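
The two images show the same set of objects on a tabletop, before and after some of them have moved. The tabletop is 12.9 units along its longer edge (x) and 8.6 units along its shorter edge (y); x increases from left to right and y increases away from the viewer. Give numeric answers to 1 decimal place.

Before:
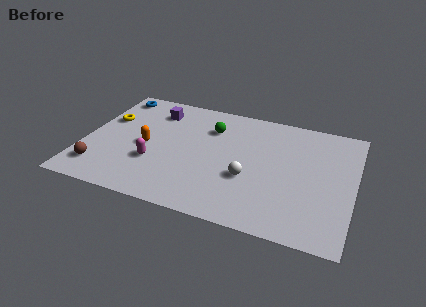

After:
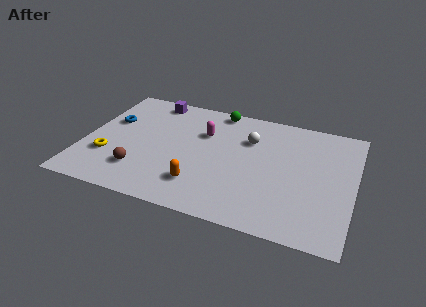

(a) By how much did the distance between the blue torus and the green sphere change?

+0.5

They were about 5.0 units apart before and 5.5 after — 0.5 units further apart.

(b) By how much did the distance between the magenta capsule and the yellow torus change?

+1.6

The distance was about 3.7 in the first image and 5.3 in the second, so they moved 1.6 units further apart.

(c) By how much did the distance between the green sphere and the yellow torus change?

+1.9

Before: roughly 5.1 units apart; after: 7.0. That's 1.9 units further apart.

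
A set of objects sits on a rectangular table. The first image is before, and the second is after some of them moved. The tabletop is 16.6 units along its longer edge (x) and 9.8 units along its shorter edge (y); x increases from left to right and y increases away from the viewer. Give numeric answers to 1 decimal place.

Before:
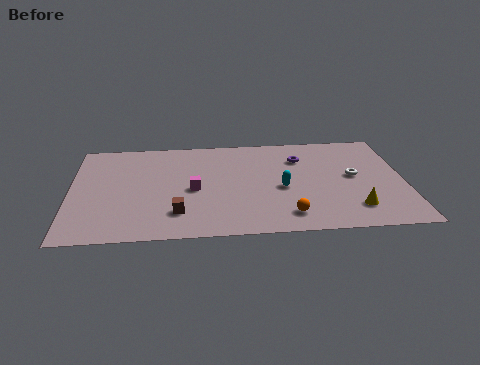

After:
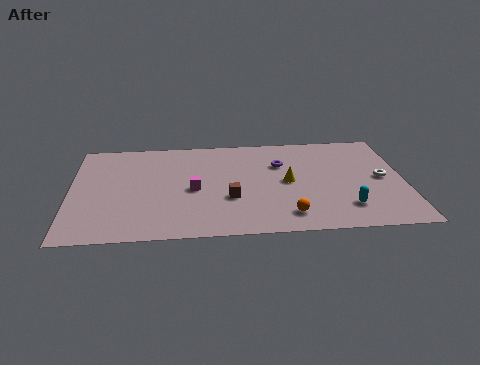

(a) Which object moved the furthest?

the yellow cone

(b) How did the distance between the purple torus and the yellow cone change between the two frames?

-3.9

They were about 5.7 units apart before and 1.8 after — 3.9 units closer together.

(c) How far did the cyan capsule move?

3.7

From (10.5, 4.3) to (13.6, 2.2), the cyan capsule covered √(3.1² + 2.1²) ≈ 3.7 units.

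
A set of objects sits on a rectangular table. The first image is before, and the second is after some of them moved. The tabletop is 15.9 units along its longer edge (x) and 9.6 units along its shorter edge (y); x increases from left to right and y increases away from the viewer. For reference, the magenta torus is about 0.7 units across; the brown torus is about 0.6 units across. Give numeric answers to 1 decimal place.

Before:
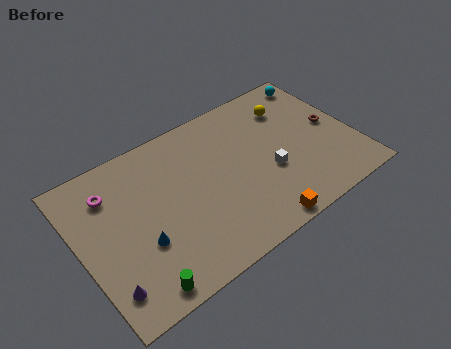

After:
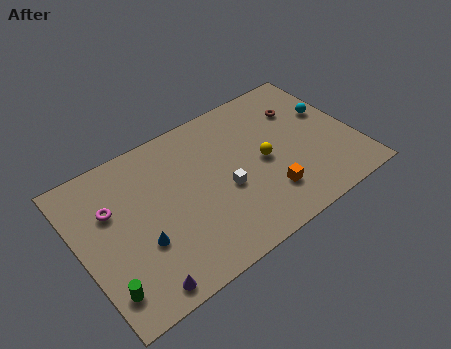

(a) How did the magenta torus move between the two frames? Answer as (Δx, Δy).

(-0.1, -1.0)

The magenta torus was at about (2.1, 7.3) and moved to about (2.0, 6.3).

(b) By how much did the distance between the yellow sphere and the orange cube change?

-5.1

They were about 7.3 units apart before and 2.2 after — 5.1 units closer together.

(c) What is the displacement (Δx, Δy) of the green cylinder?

(-1.7, 0.9)

The green cylinder was at about (2.6, 1.0) and moved to about (0.9, 1.9).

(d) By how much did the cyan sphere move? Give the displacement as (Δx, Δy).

(0.0, -2.5)

From the two frames, the cyan sphere sits at roughly (14.8, 8.4) before and (14.8, 5.9) after.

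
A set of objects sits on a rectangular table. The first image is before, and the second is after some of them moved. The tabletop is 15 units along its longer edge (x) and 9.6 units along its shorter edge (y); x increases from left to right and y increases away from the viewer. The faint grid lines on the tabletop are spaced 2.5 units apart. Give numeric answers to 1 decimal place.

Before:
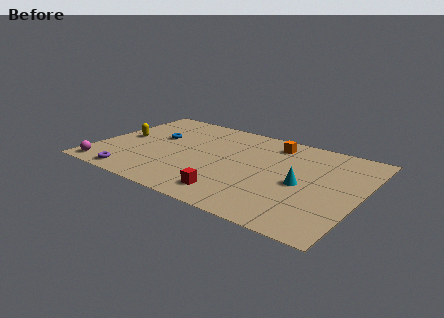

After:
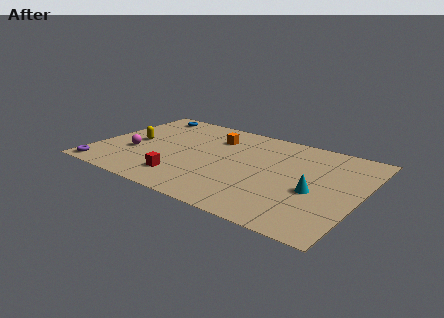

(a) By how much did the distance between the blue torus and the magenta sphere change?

-0.3

The distance was about 5.2 in the first image and 4.9 in the second, so they moved 0.3 units closer together.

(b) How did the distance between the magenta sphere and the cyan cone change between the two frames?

-0.9

The distance was about 11.3 in the first image and 10.4 in the second, so they moved 0.9 units closer together.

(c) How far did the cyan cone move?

0.9

The cyan cone was near (11.8, 4.4) before and (12.6, 4.0) after, so it travelled √(0.8² + 0.4²) ≈ 0.9 units.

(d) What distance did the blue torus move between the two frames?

2.9

The blue torus was near (3.1, 5.8) before and (1.9, 8.4) after, so it travelled √(1.2² + 2.6²) ≈ 2.9 units.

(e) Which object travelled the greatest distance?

the orange cube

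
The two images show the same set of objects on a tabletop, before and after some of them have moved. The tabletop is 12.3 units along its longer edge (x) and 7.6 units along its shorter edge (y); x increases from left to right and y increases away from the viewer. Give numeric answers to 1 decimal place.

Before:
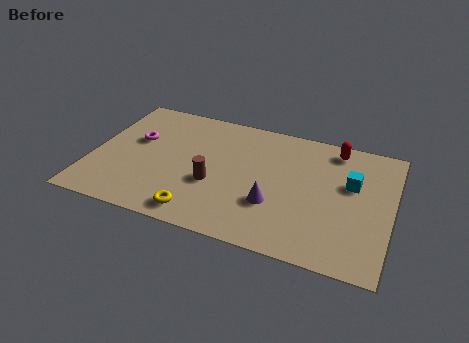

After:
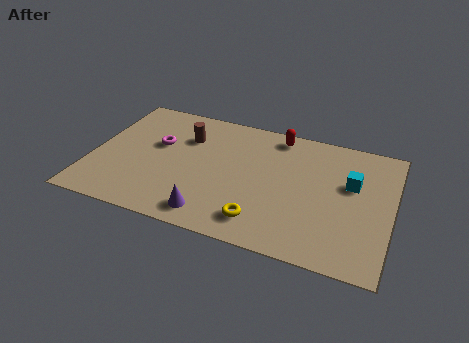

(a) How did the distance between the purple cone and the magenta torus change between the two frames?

-1.9

Before: roughly 6.3 units apart; after: 4.4. That's 1.9 units closer together.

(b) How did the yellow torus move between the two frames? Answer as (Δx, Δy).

(2.5, 0.4)

The yellow torus was at about (4.7, 1.0) and moved to about (7.2, 1.4).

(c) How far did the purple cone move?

2.8

From (7.6, 2.5) to (5.2, 1.1), the purple cone covered √(2.4² + 1.4²) ≈ 2.8 units.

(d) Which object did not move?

the cyan cube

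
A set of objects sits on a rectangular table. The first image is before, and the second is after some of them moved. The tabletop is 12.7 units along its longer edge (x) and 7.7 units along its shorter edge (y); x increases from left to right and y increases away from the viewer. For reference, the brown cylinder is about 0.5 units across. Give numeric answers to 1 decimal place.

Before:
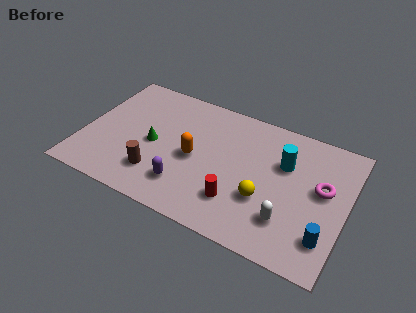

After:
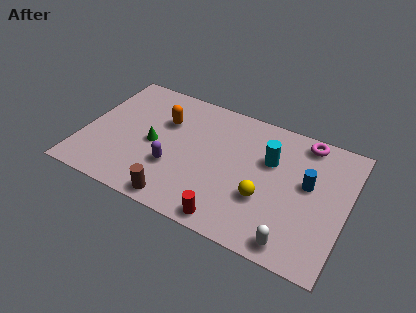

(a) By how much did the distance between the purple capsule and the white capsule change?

+1.3

The distance was about 4.9 in the first image and 6.2 in the second, so they moved 1.3 units further apart.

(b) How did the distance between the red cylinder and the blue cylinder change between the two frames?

+0.7

The distance was about 4.2 in the first image and 4.9 in the second, so they moved 0.7 units further apart.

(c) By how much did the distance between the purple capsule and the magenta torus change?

+0.4

Before: roughly 6.8 units apart; after: 7.2. That's 0.4 units further apart.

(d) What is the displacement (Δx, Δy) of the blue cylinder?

(-1.1, 2.6)

The blue cylinder was at about (11.9, 1.8) and moved to about (10.8, 4.4).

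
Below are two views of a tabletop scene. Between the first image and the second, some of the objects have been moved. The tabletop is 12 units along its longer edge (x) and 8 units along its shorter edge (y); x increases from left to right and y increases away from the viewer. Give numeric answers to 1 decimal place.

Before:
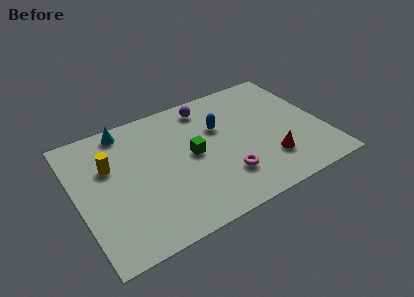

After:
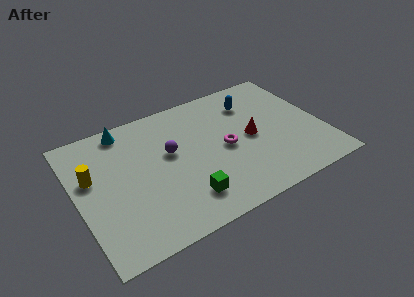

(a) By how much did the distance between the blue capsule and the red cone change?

-1.5

The distance was about 3.7 in the first image and 2.2 in the second, so they moved 1.5 units closer together.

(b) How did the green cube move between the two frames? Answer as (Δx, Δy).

(-0.7, -2.4)

The green cube was at about (5.6, 4.1) and moved to about (4.9, 1.7).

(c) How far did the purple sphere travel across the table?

3.0

The purple sphere was near (6.7, 6.8) before and (4.6, 4.7) after, so it travelled √(2.1² + 2.1²) ≈ 3.0 units.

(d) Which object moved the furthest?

the purple sphere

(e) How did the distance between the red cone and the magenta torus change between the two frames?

-0.9

They were about 2.2 units apart before and 1.3 after — 0.9 units closer together.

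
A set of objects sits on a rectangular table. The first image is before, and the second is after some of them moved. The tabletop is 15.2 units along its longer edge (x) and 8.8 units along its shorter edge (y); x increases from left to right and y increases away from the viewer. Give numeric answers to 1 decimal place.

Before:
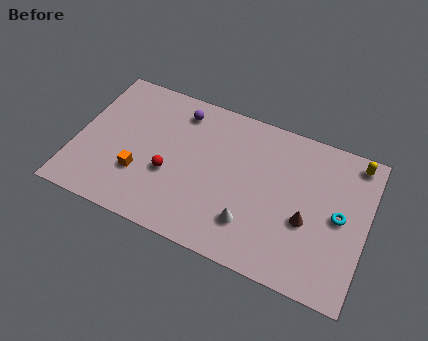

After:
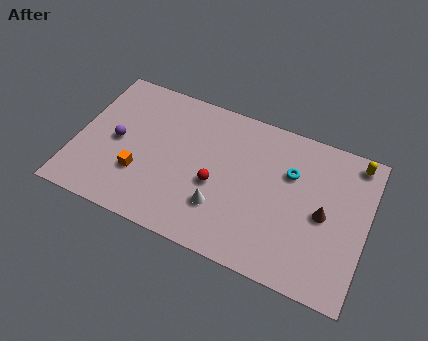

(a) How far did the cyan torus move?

3.1

The cyan torus was near (13.8, 4.4) before and (11.1, 5.9) after, so it travelled √(2.7² + 1.5²) ≈ 3.1 units.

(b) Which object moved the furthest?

the purple sphere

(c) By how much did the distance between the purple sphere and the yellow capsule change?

+3.5

The distance was about 9.2 in the first image and 12.7 in the second, so they moved 3.5 units further apart.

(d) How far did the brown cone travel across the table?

1.1

The brown cone moved from about (12.2, 3.5) to (13.0, 4.2), a distance of √(0.8² + 0.7²) ≈ 1.1.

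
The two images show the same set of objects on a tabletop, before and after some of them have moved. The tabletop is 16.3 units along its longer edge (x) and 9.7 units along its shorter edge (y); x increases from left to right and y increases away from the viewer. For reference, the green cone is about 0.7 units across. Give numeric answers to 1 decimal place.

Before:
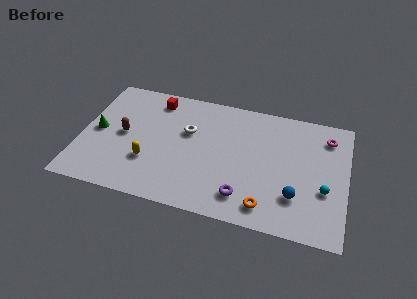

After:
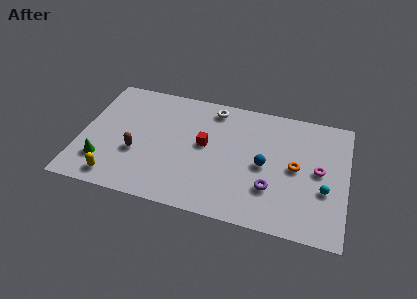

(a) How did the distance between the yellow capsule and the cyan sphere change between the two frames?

+2.1

The distance was about 10.7 in the first image and 12.8 in the second, so they moved 2.1 units further apart.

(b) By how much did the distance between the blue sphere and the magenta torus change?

-2.1

Before: roughly 5.4 units apart; after: 3.3. That's 2.1 units closer together.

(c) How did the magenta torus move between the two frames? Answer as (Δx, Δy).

(-0.4, -2.8)

The magenta torus was at about (15.0, 7.8) and moved to about (14.6, 5.0).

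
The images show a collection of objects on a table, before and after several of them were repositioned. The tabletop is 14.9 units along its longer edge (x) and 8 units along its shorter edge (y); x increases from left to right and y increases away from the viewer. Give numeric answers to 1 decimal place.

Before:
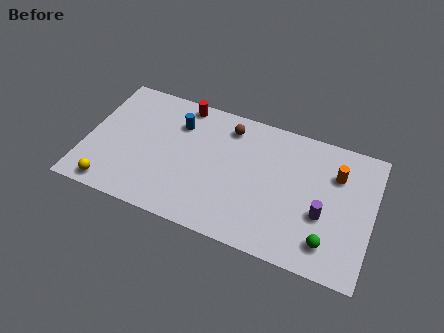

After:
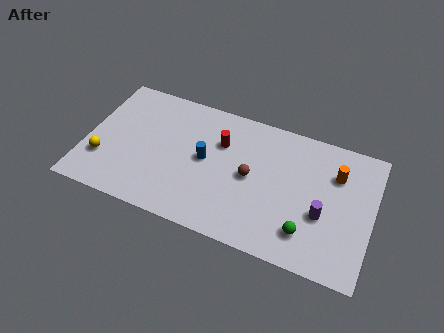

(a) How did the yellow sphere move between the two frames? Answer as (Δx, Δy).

(-0.6, 1.5)

The yellow sphere started near (1.6, 0.9) and ended near (1.0, 2.4).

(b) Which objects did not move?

the purple cylinder and the orange cylinder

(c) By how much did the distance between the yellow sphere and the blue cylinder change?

-0.3

Before: roughly 5.8 units apart; after: 5.5. That's 0.3 units closer together.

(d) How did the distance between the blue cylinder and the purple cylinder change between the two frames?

-2.0

The distance was about 8.3 in the first image and 6.3 in the second, so they moved 2.0 units closer together.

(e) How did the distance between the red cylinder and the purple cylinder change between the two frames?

-2.7

Before: roughly 8.7 units apart; after: 6.0. That's 2.7 units closer together.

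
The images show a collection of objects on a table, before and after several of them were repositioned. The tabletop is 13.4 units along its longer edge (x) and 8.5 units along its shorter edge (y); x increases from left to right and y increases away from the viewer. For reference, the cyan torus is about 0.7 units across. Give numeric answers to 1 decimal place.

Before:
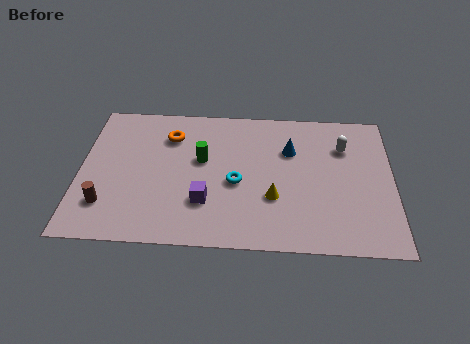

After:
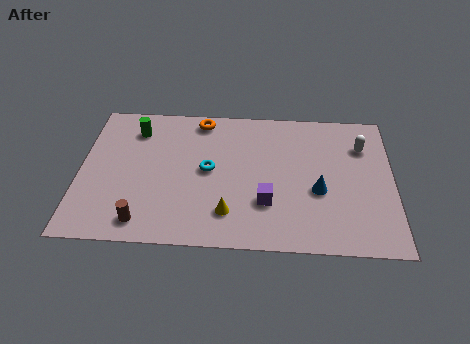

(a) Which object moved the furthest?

the green cylinder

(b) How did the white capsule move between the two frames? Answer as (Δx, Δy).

(0.8, 0.1)

The white capsule was at about (11.3, 6.1) and moved to about (12.1, 6.2).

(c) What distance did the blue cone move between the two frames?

2.7

The blue cone was near (9.0, 5.8) before and (10.2, 3.4) after, so it travelled √(1.2² + 2.4²) ≈ 2.7 units.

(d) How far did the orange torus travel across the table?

1.7

The orange torus moved from about (3.8, 6.4) to (5.1, 7.5), a distance of √(1.3² + 1.1²) ≈ 1.7.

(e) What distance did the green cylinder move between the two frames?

3.4

The green cylinder moved from about (5.2, 5.0) to (2.3, 6.7), a distance of √(2.9² + 1.7²) ≈ 3.4.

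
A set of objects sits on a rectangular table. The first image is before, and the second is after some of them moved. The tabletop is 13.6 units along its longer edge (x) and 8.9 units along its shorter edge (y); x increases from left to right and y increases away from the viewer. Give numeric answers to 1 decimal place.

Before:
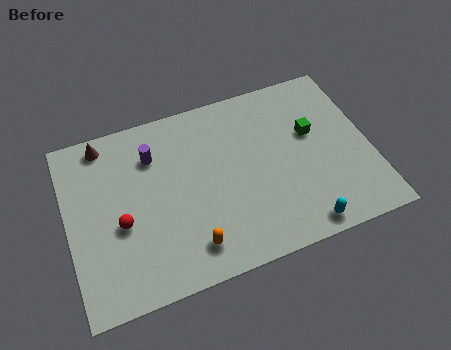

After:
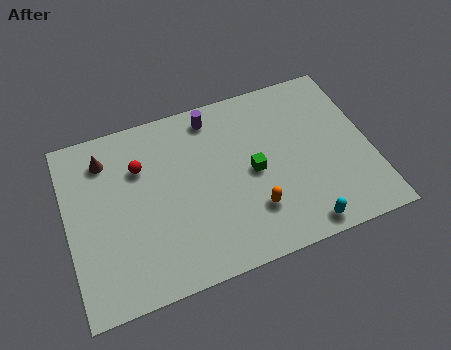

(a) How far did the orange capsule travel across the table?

3.0

The orange capsule was near (5.2, 1.6) before and (8.1, 2.4) after, so it travelled √(2.9² + 0.8²) ≈ 3.0 units.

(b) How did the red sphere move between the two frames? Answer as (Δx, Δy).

(1.1, 2.5)

From the two frames, the red sphere sits at roughly (2.3, 3.7) before and (3.4, 6.2) after.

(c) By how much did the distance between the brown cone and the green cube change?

-2.5

Before: roughly 9.5 units apart; after: 7.0. That's 2.5 units closer together.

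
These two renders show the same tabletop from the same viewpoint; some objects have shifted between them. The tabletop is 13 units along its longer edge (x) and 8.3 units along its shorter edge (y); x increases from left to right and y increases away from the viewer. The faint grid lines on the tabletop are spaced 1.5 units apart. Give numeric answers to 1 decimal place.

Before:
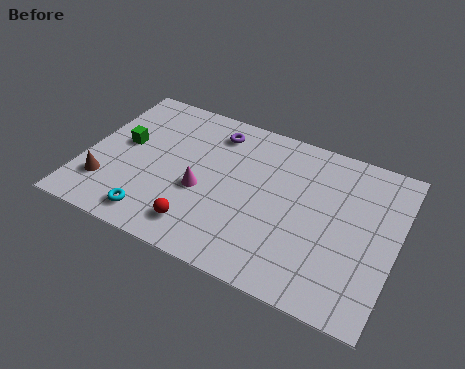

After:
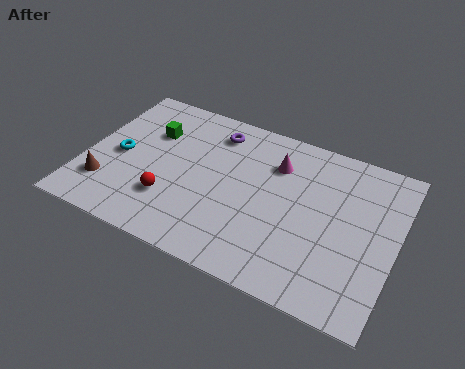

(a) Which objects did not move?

the purple torus and the brown cone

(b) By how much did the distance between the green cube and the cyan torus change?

-1.7

Before: roughly 3.8 units apart; after: 2.1. That's 1.7 units closer together.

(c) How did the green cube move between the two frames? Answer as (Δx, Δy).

(1.0, 1.1)

The green cube started near (1.5, 4.6) and ended near (2.5, 5.7).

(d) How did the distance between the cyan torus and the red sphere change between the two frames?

+0.9

The distance was about 1.9 in the first image and 2.8 in the second, so they moved 0.9 units further apart.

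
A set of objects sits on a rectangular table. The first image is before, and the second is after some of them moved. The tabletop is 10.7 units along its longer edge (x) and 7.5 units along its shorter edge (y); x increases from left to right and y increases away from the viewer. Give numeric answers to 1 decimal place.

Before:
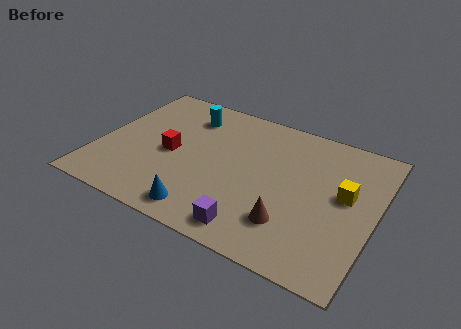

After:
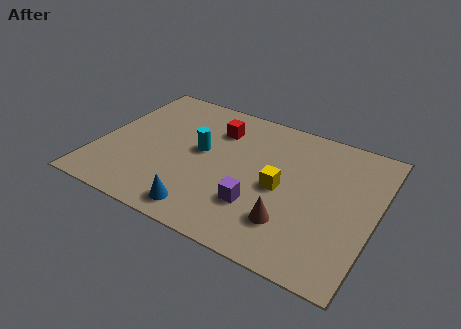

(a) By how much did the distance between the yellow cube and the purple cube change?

-3.0

They were about 4.5 units apart before and 1.5 after — 3.0 units closer together.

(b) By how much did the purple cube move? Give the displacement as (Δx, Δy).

(0.0, 1.2)

From the two frames, the purple cube sits at roughly (6.4, 1.0) before and (6.4, 2.2) after.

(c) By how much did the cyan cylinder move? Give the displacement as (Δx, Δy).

(0.8, -1.8)

The cyan cylinder started near (3.1, 5.9) and ended near (3.9, 4.1).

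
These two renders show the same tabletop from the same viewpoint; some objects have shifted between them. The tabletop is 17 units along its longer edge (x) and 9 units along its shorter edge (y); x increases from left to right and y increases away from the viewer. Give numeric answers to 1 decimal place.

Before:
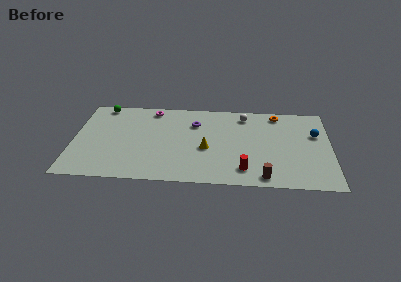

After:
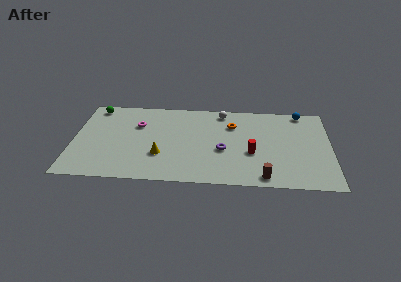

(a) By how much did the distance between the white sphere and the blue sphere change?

+0.3

Before: roughly 5.0 units apart; after: 5.3. That's 0.3 units further apart.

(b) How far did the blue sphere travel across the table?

2.6

The blue sphere moved from about (16.0, 5.8) to (15.1, 8.2), a distance of √(0.9² + 2.4²) ≈ 2.6.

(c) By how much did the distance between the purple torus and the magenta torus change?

+3.0

They were about 3.2 units apart before and 6.2 after — 3.0 units further apart.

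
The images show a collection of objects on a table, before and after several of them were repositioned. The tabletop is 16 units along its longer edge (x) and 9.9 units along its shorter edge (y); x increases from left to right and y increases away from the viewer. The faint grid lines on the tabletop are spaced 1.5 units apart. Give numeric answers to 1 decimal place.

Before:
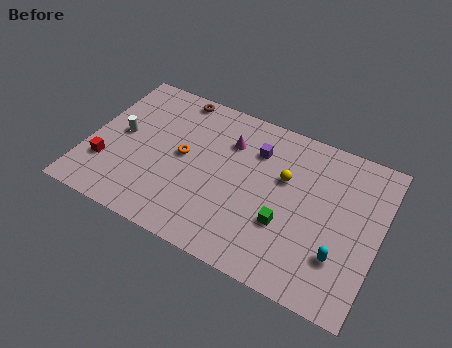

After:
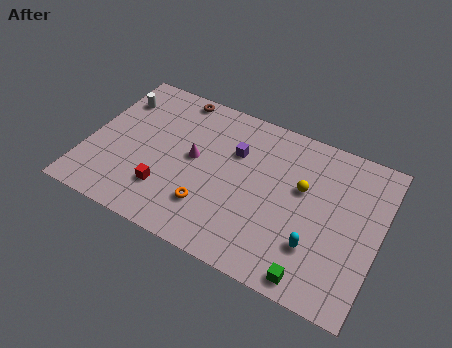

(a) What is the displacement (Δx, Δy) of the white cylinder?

(-0.6, 2.3)

The white cylinder was at about (1.7, 5.2) and moved to about (1.1, 7.5).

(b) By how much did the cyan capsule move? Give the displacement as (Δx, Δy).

(-1.3, 0.0)

The cyan capsule started near (14.1, 2.8) and ended near (12.8, 2.8).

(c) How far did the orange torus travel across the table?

3.2

The orange torus was near (5.2, 5.2) before and (7.0, 2.6) after, so it travelled √(1.8² + 2.6²) ≈ 3.2 units.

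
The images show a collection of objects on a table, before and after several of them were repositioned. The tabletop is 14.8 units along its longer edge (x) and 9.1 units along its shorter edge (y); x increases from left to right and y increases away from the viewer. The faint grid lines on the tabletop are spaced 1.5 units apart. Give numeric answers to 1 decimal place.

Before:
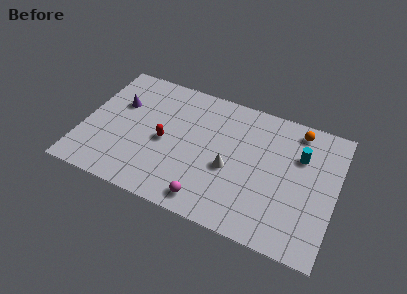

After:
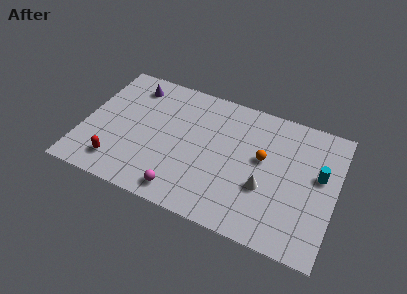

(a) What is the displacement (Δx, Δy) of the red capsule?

(-2.5, -2.5)

From the two frames, the red capsule sits at roughly (4.8, 4.2) before and (2.3, 1.7) after.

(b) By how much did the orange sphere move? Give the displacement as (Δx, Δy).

(-1.8, -2.7)

From the two frames, the orange sphere sits at roughly (12.3, 7.9) before and (10.5, 5.2) after.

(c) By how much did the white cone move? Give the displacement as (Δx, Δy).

(2.1, -0.5)

The white cone was at about (8.7, 3.8) and moved to about (10.8, 3.3).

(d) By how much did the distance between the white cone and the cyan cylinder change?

-1.0

They were about 4.6 units apart before and 3.6 after — 1.0 units closer together.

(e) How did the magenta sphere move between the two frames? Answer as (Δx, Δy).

(-1.5, 0.0)

From the two frames, the magenta sphere sits at roughly (7.7, 1.2) before and (6.2, 1.2) after.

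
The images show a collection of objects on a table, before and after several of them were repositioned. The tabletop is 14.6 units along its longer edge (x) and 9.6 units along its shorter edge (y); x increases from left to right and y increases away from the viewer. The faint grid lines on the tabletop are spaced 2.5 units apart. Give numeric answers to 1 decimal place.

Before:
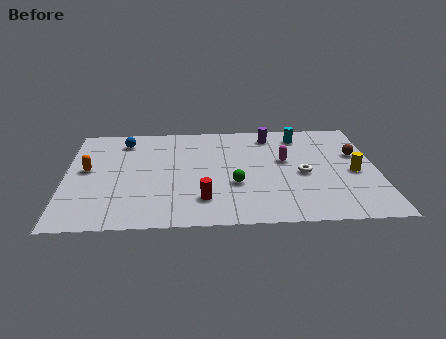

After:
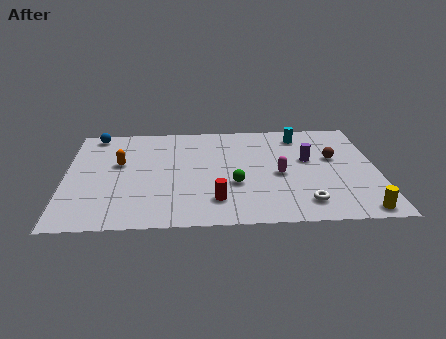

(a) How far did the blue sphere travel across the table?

1.6

The blue sphere was near (2.7, 7.9) before and (1.3, 8.6) after, so it travelled √(1.4² + 0.7²) ≈ 1.6 units.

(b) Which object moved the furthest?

the yellow cylinder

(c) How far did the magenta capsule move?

1.3

The magenta capsule moved from about (10.3, 5.6) to (10.0, 4.3), a distance of √(0.3² + 1.3²) ≈ 1.3.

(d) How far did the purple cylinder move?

3.0

The purple cylinder moved from about (9.7, 8.1) to (11.4, 5.6), a distance of √(1.7² + 2.5²) ≈ 3.0.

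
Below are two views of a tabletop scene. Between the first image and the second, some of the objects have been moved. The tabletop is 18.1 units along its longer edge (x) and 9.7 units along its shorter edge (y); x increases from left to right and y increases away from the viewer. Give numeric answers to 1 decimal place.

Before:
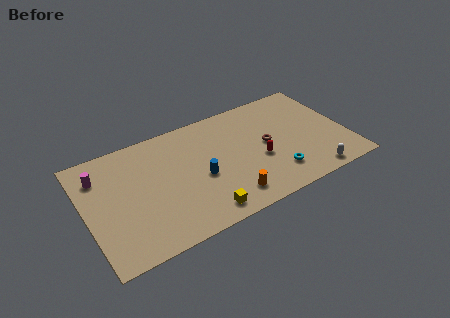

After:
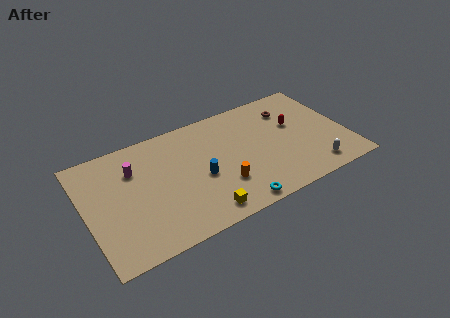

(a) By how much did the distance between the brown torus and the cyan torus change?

+5.3

Before: roughly 2.8 units apart; after: 8.1. That's 5.3 units further apart.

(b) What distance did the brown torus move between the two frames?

3.1

From (12.6, 5.0) to (14.6, 7.4), the brown torus covered √(2.0² + 2.4²) ≈ 3.1 units.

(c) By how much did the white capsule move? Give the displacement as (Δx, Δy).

(0.2, 0.5)

The white capsule was at about (15.2, 1.0) and moved to about (15.4, 1.5).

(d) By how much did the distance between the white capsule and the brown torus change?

+1.2

The distance was about 4.8 in the first image and 6.0 in the second, so they moved 1.2 units further apart.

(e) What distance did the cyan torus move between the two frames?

3.4

The cyan torus was near (12.8, 2.2) before and (9.7, 0.9) after, so it travelled √(3.1² + 1.3²) ≈ 3.4 units.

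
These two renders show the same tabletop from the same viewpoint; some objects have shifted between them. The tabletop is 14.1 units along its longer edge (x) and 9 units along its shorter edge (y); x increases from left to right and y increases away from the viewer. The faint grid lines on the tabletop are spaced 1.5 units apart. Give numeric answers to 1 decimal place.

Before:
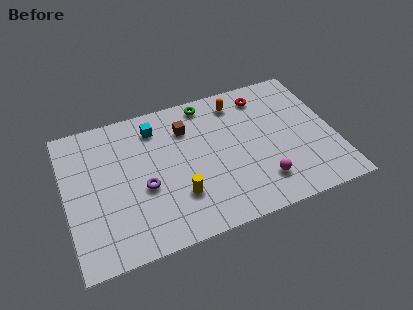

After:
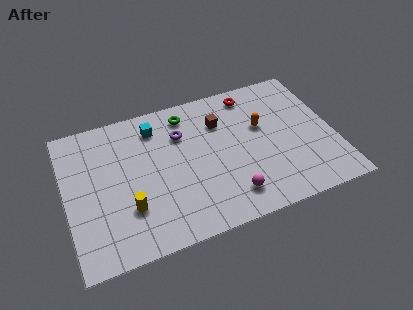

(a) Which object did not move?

the cyan cube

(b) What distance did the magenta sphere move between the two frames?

1.7

The magenta sphere moved from about (10.0, 2.0) to (8.3, 1.7), a distance of √(1.7² + 0.3²) ≈ 1.7.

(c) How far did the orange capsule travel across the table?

2.3

The orange capsule moved from about (9.3, 7.5) to (10.4, 5.5), a distance of √(1.1² + 2.0²) ≈ 2.3.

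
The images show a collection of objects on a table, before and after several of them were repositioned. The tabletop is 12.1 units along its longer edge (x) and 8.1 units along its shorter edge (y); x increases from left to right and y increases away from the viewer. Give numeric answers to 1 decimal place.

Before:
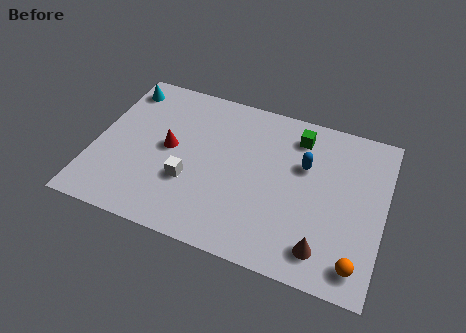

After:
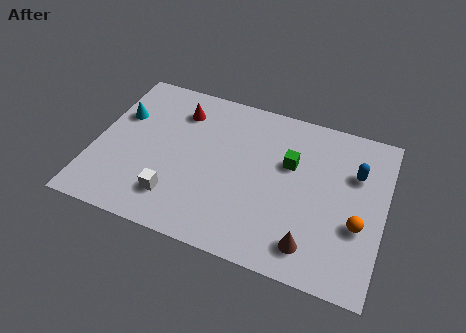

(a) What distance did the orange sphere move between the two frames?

1.8

From (11.2, 1.2) to (11.1, 3.0), the orange sphere covered √(0.1² + 1.8²) ≈ 1.8 units.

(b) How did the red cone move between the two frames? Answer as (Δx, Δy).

(0.2, 2.1)

The red cone was at about (3.1, 4.2) and moved to about (3.3, 6.3).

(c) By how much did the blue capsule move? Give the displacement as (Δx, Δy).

(2.1, 0.3)

The blue capsule was at about (8.7, 5.2) and moved to about (10.8, 5.5).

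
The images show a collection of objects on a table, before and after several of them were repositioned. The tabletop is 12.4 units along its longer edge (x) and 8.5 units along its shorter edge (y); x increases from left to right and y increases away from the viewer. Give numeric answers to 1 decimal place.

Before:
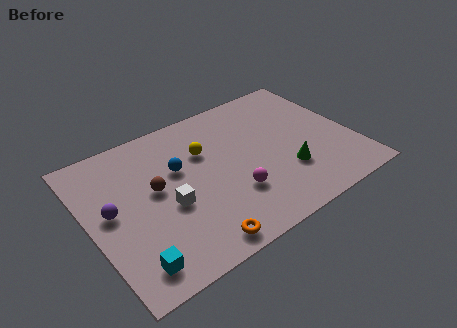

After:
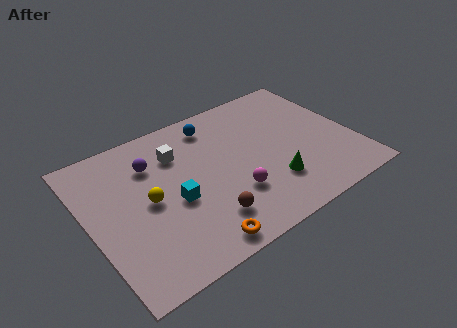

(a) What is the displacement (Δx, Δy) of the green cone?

(-0.8, -0.3)

The green cone was at about (9.0, 2.6) and moved to about (8.2, 2.3).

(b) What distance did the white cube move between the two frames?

2.8

From (3.5, 3.5) to (4.4, 6.2), the white cube covered √(0.9² + 2.7²) ≈ 2.8 units.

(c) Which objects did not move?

the magenta sphere and the orange torus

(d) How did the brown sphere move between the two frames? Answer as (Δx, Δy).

(1.9, -2.8)

The brown sphere started near (3.1, 4.7) and ended near (5.0, 1.9).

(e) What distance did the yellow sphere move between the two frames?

3.3

From (5.6, 5.7) to (2.7, 4.2), the yellow sphere covered √(2.9² + 1.5²) ≈ 3.3 units.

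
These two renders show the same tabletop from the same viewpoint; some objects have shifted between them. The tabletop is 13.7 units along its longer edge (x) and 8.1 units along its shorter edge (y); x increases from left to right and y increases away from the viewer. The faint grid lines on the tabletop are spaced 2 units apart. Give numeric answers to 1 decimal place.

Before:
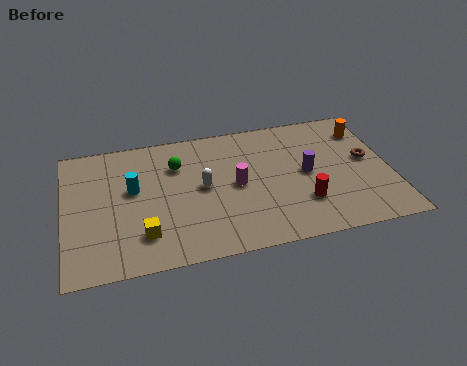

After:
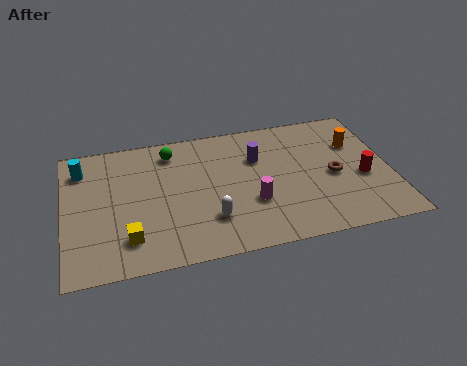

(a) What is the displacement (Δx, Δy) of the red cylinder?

(2.6, 1.0)

From the two frames, the red cylinder sits at roughly (9.9, 2.3) before and (12.5, 3.3) after.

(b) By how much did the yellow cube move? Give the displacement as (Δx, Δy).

(-0.6, -0.1)

The yellow cube was at about (3.2, 1.9) and moved to about (2.6, 1.8).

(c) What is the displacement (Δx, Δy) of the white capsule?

(0.2, -2.0)

The white capsule started near (5.8, 4.2) and ended near (6.0, 2.2).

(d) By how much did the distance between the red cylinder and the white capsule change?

+2.1

The distance was about 4.5 in the first image and 6.6 in the second, so they moved 2.1 units further apart.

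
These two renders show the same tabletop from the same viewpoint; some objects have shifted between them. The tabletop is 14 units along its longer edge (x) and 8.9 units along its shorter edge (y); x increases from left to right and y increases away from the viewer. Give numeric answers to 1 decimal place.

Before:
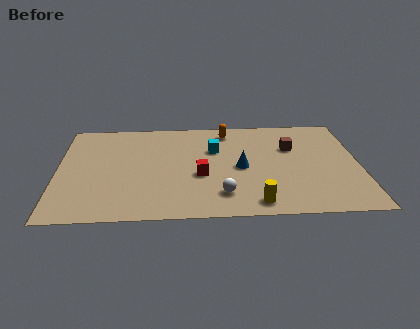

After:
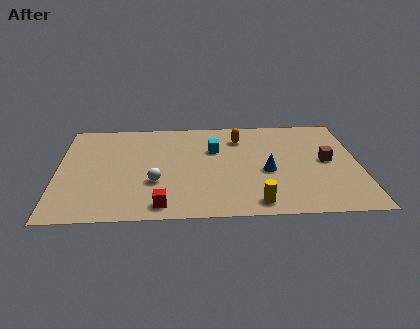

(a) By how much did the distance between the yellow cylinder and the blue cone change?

-0.4

The distance was about 3.2 in the first image and 2.8 in the second, so they moved 0.4 units closer together.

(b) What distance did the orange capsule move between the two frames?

0.9

From (7.9, 7.6) to (8.5, 6.9), the orange capsule covered √(0.6² + 0.7²) ≈ 0.9 units.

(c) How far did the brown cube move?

2.1

The brown cube was near (10.9, 5.9) before and (12.5, 4.6) after, so it travelled √(1.6² + 1.3²) ≈ 2.1 units.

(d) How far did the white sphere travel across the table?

3.3

The white sphere was near (7.6, 1.9) before and (4.5, 3.1) after, so it travelled √(3.1² + 1.2²) ≈ 3.3 units.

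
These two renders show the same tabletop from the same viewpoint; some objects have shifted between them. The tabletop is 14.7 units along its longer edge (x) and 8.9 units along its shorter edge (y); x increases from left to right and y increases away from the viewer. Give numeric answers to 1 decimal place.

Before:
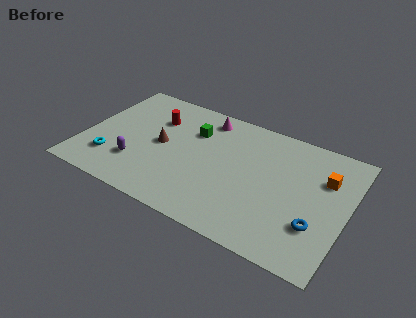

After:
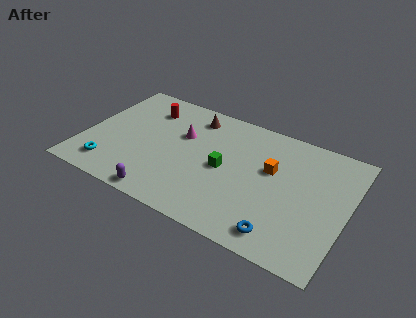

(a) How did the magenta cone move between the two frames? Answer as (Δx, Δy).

(-1.1, -1.9)

From the two frames, the magenta cone sits at roughly (6.4, 7.6) before and (5.3, 5.7) after.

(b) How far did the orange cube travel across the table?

3.0

The orange cube was near (13.3, 6.1) before and (10.4, 5.4) after, so it travelled √(2.9² + 0.7²) ≈ 3.0 units.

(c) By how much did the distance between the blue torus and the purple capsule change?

-3.5

They were about 10.0 units apart before and 6.5 after — 3.5 units closer together.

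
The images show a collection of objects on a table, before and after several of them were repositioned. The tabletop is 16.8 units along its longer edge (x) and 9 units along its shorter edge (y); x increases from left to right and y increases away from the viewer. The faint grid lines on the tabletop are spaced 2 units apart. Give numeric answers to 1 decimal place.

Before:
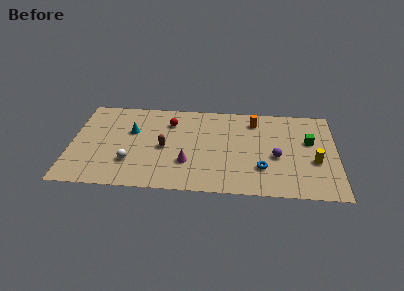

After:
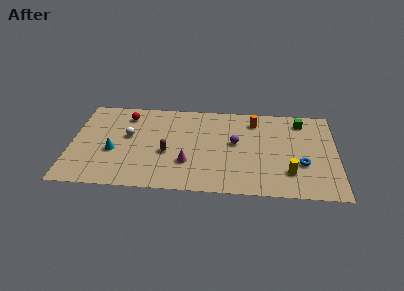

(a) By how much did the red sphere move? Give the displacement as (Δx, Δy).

(-2.8, 0.5)

The red sphere started near (6.2, 6.8) and ended near (3.4, 7.3).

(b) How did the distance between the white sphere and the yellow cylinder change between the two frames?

-1.0

Before: roughly 11.6 units apart; after: 10.6. That's 1.0 units closer together.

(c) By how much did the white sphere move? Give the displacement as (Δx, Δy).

(-0.2, 2.6)

The white sphere started near (3.8, 2.6) and ended near (3.6, 5.2).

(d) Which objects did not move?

the orange cylinder and the magenta cone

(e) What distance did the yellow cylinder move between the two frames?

2.0

The yellow cylinder was near (15.4, 3.5) before and (13.8, 2.3) after, so it travelled √(1.6² + 1.2²) ≈ 2.0 units.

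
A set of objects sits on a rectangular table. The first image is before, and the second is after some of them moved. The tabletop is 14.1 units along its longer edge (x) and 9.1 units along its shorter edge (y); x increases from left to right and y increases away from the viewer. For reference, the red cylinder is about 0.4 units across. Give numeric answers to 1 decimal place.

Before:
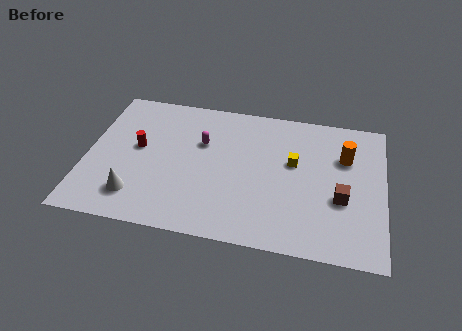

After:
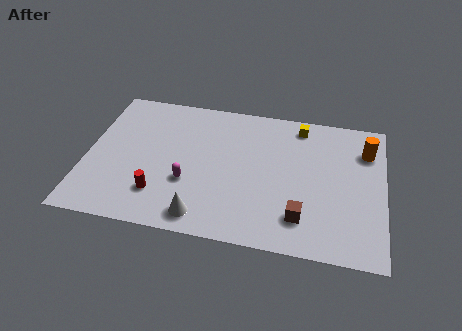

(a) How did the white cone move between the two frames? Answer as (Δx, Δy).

(3.2, -0.7)

From the two frames, the white cone sits at roughly (2.5, 1.9) before and (5.7, 1.2) after.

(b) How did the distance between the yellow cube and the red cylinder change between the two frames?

+1.2

Before: roughly 7.4 units apart; after: 8.6. That's 1.2 units further apart.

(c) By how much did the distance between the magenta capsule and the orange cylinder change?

+2.2

Before: roughly 6.8 units apart; after: 9.0. That's 2.2 units further apart.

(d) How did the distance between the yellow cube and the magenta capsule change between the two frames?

+2.5

They were about 4.4 units apart before and 6.9 after — 2.5 units further apart.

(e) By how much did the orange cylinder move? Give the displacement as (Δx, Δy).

(1.0, 0.6)

The orange cylinder was at about (12.2, 6.2) and moved to about (13.2, 6.8).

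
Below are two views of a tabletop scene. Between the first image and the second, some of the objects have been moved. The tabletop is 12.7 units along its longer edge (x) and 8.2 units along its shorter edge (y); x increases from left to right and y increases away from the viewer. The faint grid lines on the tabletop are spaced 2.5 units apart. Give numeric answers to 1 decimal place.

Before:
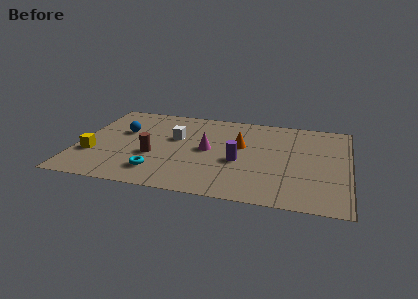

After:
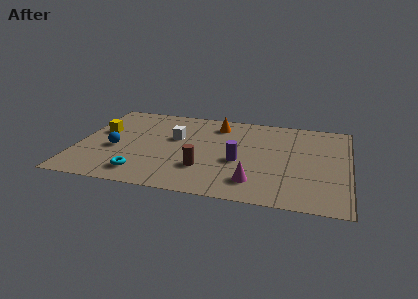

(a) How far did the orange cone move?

2.2

The orange cone moved from about (7.6, 4.9) to (6.4, 6.7), a distance of √(1.2² + 1.8²) ≈ 2.2.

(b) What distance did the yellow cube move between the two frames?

2.2

The yellow cube moved from about (0.8, 2.7) to (1.0, 4.9), a distance of √(0.2² + 2.2²) ≈ 2.2.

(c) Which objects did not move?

the purple cylinder and the white cube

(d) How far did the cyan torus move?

0.8

From (3.9, 1.7) to (3.2, 1.4), the cyan torus covered √(0.7² + 0.3²) ≈ 0.8 units.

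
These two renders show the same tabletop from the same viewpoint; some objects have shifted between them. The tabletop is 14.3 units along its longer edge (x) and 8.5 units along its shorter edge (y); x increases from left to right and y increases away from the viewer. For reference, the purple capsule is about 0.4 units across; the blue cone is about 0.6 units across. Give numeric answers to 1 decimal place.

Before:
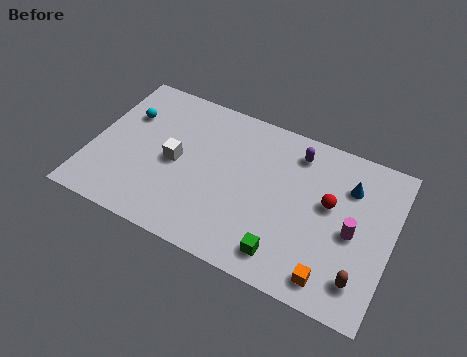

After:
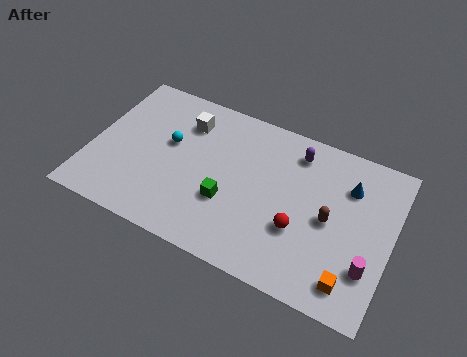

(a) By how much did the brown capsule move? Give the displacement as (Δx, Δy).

(-1.7, 2.4)

The brown capsule started near (13.1, 1.7) and ended near (11.4, 4.1).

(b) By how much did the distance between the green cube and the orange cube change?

+4.0

Before: roughly 2.2 units apart; after: 6.2. That's 4.0 units further apart.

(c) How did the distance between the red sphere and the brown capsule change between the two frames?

-2.0

The distance was about 3.7 in the first image and 1.7 in the second, so they moved 2.0 units closer together.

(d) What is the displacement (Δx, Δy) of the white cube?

(0.2, 2.4)

The white cube was at about (4.0, 4.1) and moved to about (4.2, 6.5).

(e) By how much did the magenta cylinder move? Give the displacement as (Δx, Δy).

(0.9, -1.5)

From the two frames, the magenta cylinder sits at roughly (12.5, 3.9) before and (13.4, 2.4) after.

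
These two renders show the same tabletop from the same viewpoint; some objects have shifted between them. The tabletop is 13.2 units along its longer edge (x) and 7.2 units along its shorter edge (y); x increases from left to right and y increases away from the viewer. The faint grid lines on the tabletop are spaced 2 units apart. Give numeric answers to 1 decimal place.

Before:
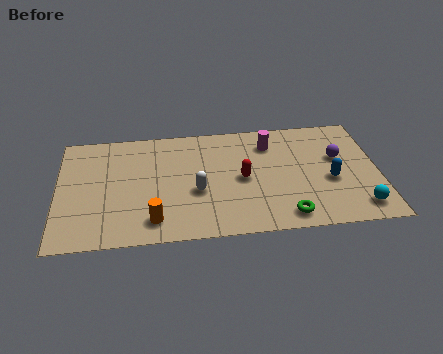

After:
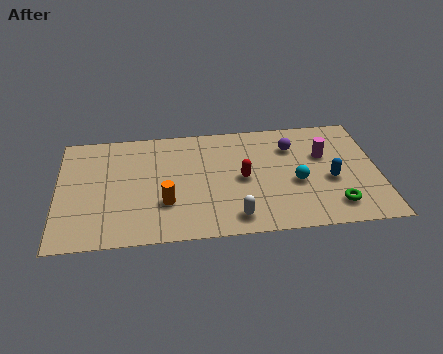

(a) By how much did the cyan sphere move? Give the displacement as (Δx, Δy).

(-2.5, 1.8)

The cyan sphere started near (12.3, 1.2) and ended near (9.8, 3.0).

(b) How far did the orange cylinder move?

1.1

The orange cylinder moved from about (3.9, 1.3) to (4.4, 2.3), a distance of √(0.5² + 1.0²) ≈ 1.1.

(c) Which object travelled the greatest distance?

the cyan sphere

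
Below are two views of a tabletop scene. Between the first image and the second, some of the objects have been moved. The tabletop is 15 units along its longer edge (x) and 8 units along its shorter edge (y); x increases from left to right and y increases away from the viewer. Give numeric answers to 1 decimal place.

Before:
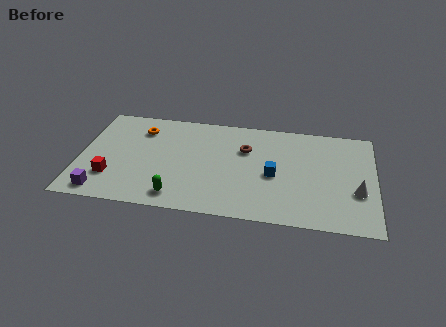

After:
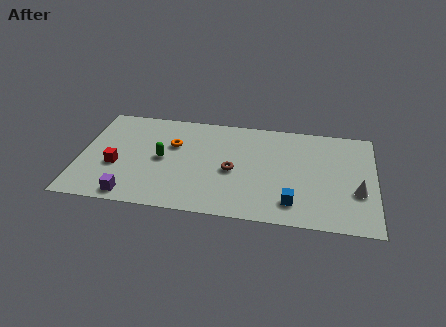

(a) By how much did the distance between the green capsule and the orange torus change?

-4.1

The distance was about 5.4 in the first image and 1.3 in the second, so they moved 4.1 units closer together.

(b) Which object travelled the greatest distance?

the green capsule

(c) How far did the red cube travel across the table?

0.9

The red cube was near (1.7, 2.2) before and (1.9, 3.1) after, so it travelled √(0.2² + 0.9²) ≈ 0.9 units.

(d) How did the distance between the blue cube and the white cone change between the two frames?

-0.8

The distance was about 4.3 in the first image and 3.5 in the second, so they moved 0.8 units closer together.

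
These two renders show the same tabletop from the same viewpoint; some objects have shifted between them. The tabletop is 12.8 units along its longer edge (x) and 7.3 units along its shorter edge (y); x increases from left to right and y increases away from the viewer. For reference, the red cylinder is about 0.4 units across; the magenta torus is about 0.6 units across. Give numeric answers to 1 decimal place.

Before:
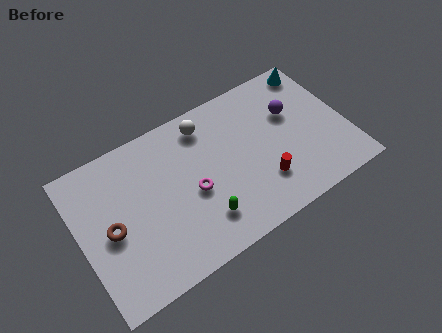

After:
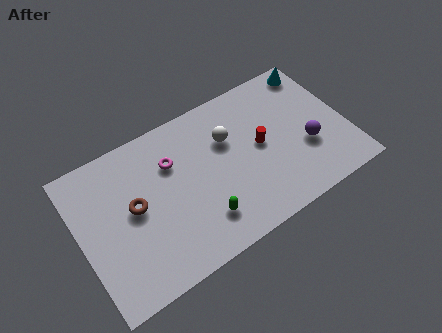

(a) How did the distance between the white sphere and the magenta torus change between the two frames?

-0.4

The distance was about 3.1 in the first image and 2.7 in the second, so they moved 0.4 units closer together.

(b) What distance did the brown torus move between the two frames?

1.3

The brown torus was near (1.4, 3.4) before and (2.6, 3.9) after, so it travelled √(1.2² + 0.5²) ≈ 1.3 units.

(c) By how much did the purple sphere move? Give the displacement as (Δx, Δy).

(0.4, -2.0)

From the two frames, the purple sphere sits at roughly (10.4, 4.7) before and (10.8, 2.7) after.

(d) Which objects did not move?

the green capsule and the cyan cone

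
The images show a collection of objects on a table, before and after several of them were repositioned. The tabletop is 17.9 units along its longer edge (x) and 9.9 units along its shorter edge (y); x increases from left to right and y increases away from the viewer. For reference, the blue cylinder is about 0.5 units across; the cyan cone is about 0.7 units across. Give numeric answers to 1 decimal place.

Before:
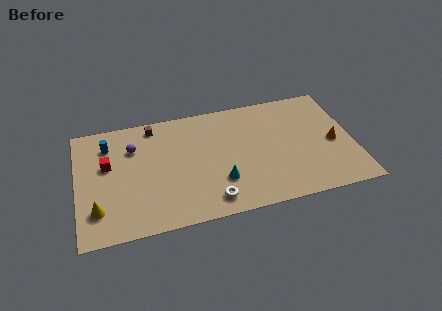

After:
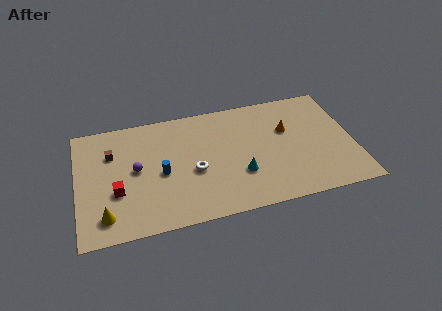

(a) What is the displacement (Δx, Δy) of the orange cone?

(-2.9, 1.8)

The orange cone was at about (16.6, 4.5) and moved to about (13.7, 6.3).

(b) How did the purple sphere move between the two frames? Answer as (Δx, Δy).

(0.1, -1.9)

From the two frames, the purple sphere sits at roughly (3.7, 7.1) before and (3.8, 5.2) after.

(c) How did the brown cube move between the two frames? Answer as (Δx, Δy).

(-2.8, -1.8)

The brown cube started near (5.1, 8.7) and ended near (2.3, 6.9).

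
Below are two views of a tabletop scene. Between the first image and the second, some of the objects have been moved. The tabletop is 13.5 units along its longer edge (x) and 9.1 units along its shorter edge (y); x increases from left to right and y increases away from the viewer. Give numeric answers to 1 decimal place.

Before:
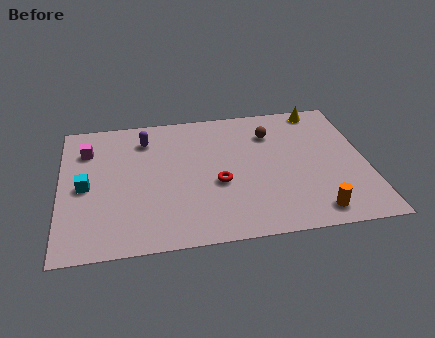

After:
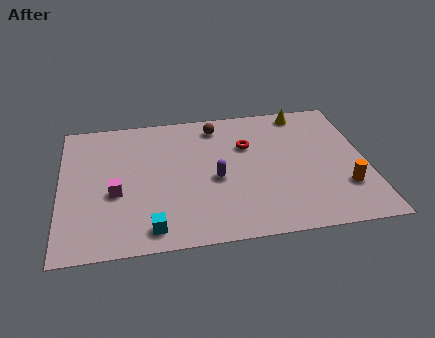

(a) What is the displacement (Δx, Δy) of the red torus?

(1.4, 2.4)

The red torus was at about (6.9, 3.7) and moved to about (8.3, 6.1).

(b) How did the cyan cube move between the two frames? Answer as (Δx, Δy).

(2.8, -3.1)

From the two frames, the cyan cube sits at roughly (1.1, 4.3) before and (3.9, 1.2) after.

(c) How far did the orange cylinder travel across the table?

2.0

From (11.0, 1.2) to (12.4, 2.6), the orange cylinder covered √(1.4² + 1.4²) ≈ 2.0 units.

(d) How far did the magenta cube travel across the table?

3.3

The magenta cube moved from about (1.2, 6.8) to (2.4, 3.7), a distance of √(1.2² + 3.1²) ≈ 3.3.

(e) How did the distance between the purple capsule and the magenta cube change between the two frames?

+1.8

The distance was about 2.6 in the first image and 4.4 in the second, so they moved 1.8 units further apart.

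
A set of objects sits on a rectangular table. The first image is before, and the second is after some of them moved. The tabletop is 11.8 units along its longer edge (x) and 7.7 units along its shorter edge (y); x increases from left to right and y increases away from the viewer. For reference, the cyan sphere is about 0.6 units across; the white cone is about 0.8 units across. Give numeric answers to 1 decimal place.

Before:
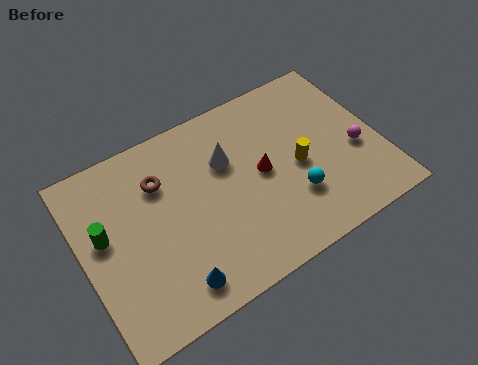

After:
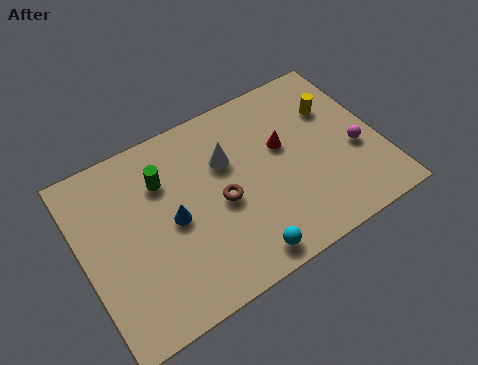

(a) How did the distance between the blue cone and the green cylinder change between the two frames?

-2.1

They were about 3.9 units apart before and 1.8 after — 2.1 units closer together.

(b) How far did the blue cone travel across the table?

2.5

The blue cone was near (3.1, 1.2) before and (3.5, 3.7) after, so it travelled √(0.4² + 2.5²) ≈ 2.5 units.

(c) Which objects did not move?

the white cone and the magenta sphere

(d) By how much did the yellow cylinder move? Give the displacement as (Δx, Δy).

(1.8, 1.8)

From the two frames, the yellow cylinder sits at roughly (8.5, 3.5) before and (10.3, 5.3) after.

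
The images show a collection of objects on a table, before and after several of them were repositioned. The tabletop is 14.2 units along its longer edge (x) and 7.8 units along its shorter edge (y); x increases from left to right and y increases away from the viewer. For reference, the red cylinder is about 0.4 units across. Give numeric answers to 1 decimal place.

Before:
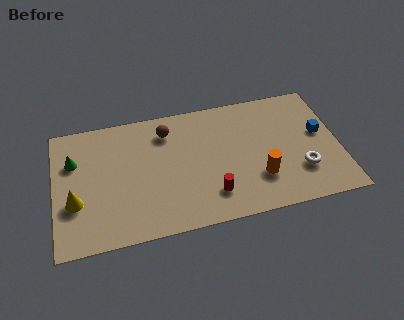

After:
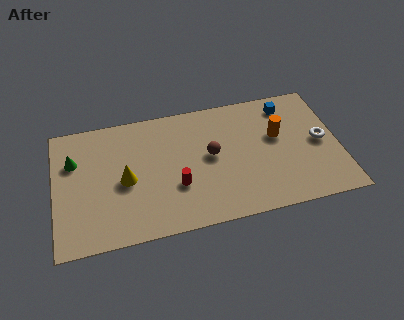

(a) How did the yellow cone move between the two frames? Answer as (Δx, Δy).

(2.5, 0.8)

The yellow cone started near (1.0, 2.8) and ended near (3.5, 3.6).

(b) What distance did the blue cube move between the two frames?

2.6

The blue cube moved from about (13.3, 4.4) to (11.8, 6.5), a distance of √(1.5² + 2.1²) ≈ 2.6.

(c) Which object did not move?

the green cone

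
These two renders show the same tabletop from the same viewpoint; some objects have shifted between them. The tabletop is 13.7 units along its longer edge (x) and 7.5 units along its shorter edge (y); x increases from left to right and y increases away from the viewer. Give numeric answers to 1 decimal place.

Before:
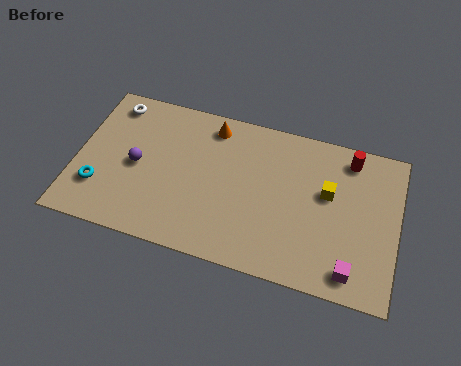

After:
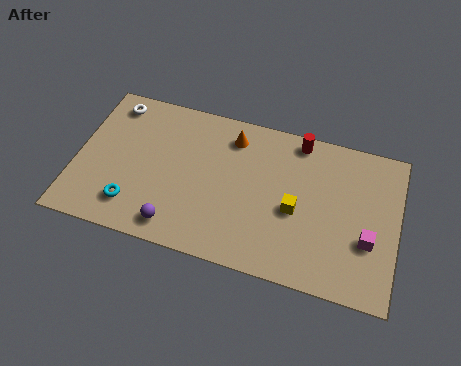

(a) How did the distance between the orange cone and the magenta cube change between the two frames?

-1.3

They were about 8.2 units apart before and 6.9 after — 1.3 units closer together.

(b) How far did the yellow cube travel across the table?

1.8

The yellow cube was near (10.7, 4.5) before and (9.4, 3.3) after, so it travelled √(1.3² + 1.2²) ≈ 1.8 units.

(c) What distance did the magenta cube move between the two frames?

1.7

The magenta cube was near (11.9, 1.1) before and (12.5, 2.7) after, so it travelled √(0.6² + 1.6²) ≈ 1.7 units.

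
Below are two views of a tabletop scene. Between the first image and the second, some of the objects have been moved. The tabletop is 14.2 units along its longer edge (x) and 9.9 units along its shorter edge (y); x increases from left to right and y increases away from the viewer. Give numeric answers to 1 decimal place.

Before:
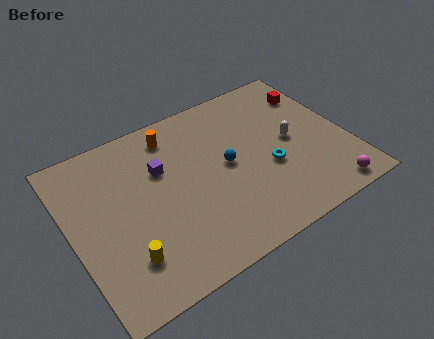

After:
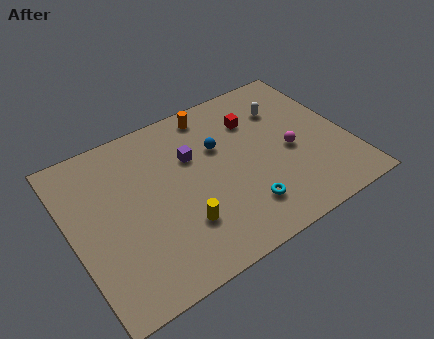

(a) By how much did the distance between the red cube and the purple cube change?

-4.9

The distance was about 8.4 in the first image and 3.5 in the second, so they moved 4.9 units closer together.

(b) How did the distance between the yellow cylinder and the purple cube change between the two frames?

-0.9

Before: roughly 4.8 units apart; after: 3.9. That's 0.9 units closer together.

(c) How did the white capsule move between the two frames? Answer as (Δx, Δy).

(0.0, 2.2)

The white capsule was at about (11.4, 5.0) and moved to about (11.4, 7.2).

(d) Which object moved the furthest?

the magenta sphere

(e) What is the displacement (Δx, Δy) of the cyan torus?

(-1.7, -1.7)

The cyan torus was at about (10.0, 3.9) and moved to about (8.3, 2.2).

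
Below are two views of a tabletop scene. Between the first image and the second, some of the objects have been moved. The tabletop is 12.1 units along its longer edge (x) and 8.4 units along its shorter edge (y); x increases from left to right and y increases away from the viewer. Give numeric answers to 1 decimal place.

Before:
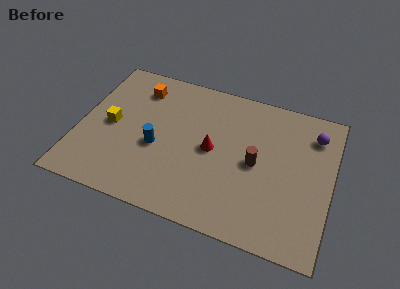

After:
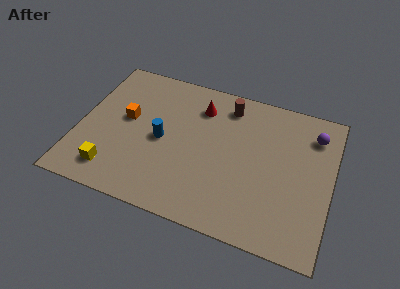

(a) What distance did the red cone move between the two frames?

2.4

From (6.4, 4.2) to (5.6, 6.5), the red cone covered √(0.8² + 2.3²) ≈ 2.4 units.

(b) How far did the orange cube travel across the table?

2.0

From (2.6, 6.7) to (2.2, 4.7), the orange cube covered √(0.4² + 2.0²) ≈ 2.0 units.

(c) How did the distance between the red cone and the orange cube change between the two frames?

-0.7

The distance was about 4.5 in the first image and 3.8 in the second, so they moved 0.7 units closer together.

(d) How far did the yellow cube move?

2.6

The yellow cube was near (1.5, 4.1) before and (1.9, 1.5) after, so it travelled √(0.4² + 2.6²) ≈ 2.6 units.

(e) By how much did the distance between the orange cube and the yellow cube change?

+0.4

They were about 2.8 units apart before and 3.2 after — 0.4 units further apart.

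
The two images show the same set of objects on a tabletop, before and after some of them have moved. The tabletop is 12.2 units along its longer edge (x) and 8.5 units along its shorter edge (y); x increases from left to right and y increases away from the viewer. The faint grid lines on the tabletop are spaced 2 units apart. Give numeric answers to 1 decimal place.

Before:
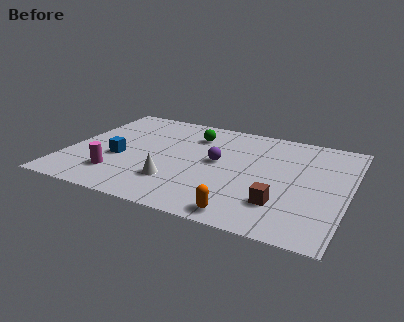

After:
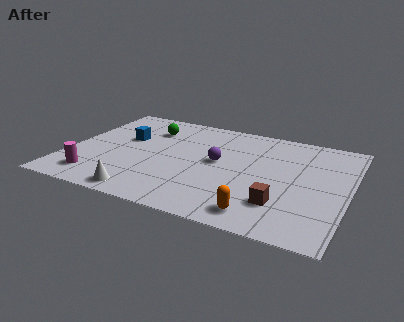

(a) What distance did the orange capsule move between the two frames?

0.7

From (8.1, 0.9) to (8.7, 1.2), the orange capsule covered √(0.6² + 0.3²) ≈ 0.7 units.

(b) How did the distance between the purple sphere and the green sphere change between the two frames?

+1.5

They were about 2.3 units apart before and 3.8 after — 1.5 units further apart.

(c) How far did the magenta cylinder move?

1.0

From (2.4, 2.0) to (1.5, 1.5), the magenta cylinder covered √(0.9² + 0.5²) ≈ 1.0 units.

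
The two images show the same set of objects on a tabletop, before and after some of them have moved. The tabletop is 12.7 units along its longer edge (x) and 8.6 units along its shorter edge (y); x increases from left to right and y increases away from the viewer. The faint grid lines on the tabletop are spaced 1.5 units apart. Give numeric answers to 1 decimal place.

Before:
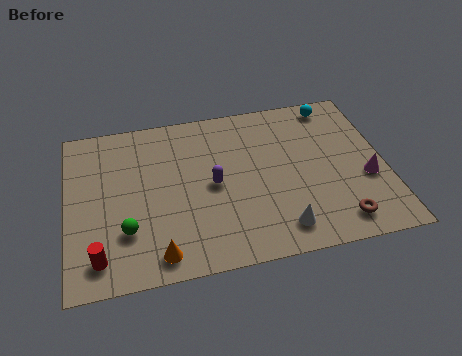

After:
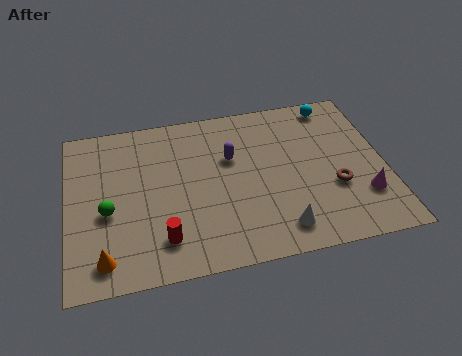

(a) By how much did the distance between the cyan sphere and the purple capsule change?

-1.3

Before: roughly 6.1 units apart; after: 4.8. That's 1.3 units closer together.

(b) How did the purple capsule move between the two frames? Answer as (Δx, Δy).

(0.8, 1.3)

The purple capsule was at about (5.8, 4.2) and moved to about (6.6, 5.5).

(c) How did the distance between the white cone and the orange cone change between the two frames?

+2.1

The distance was about 4.8 in the first image and 6.9 in the second, so they moved 2.1 units further apart.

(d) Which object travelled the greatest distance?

the red cylinder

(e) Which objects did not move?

the white cone and the cyan sphere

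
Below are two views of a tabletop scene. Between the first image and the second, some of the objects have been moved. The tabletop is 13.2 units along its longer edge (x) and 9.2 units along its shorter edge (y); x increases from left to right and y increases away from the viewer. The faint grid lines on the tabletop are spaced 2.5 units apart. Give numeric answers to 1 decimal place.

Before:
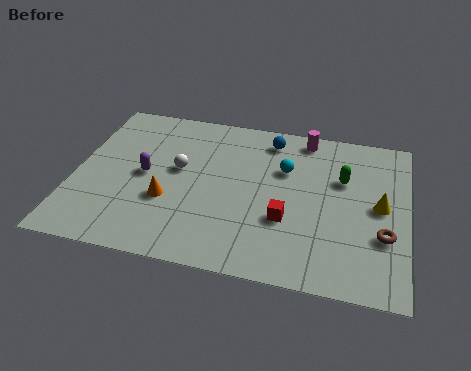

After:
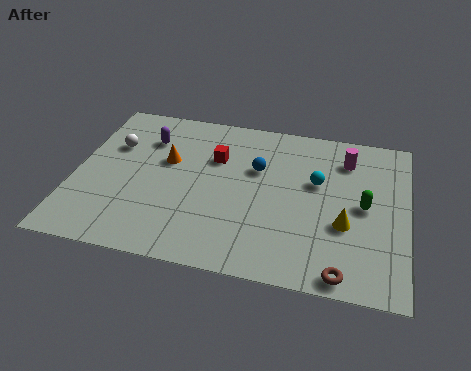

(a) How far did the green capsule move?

1.7

The green capsule moved from about (10.6, 6.0) to (11.5, 4.6), a distance of √(0.9² + 1.4²) ≈ 1.7.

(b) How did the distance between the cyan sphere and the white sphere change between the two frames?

+3.9

They were about 4.3 units apart before and 8.2 after — 3.9 units further apart.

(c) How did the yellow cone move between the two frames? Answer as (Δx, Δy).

(-1.3, -1.3)

From the two frames, the yellow cone sits at roughly (12.1, 4.7) before and (10.8, 3.4) after.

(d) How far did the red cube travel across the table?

4.2

From (8.5, 3.2) to (5.5, 6.2), the red cube covered √(3.0² + 3.0²) ≈ 4.2 units.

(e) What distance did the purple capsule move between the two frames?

2.2

The purple capsule was near (2.8, 4.6) before and (2.7, 6.8) after, so it travelled √(0.1² + 2.2²) ≈ 2.2 units.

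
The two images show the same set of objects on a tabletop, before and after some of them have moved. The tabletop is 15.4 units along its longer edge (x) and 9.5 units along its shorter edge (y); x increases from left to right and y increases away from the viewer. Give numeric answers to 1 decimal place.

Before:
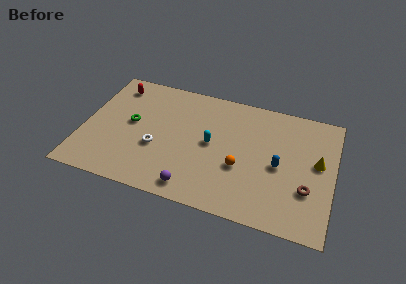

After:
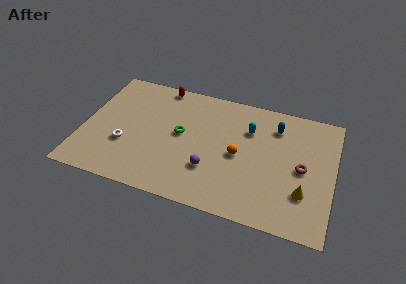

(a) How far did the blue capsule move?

3.0

The blue capsule was near (12.1, 4.4) before and (11.7, 7.4) after, so it travelled √(0.4² + 3.0²) ≈ 3.0 units.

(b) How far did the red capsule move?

2.9

From (1.6, 7.9) to (4.4, 8.7), the red capsule covered √(2.8² + 0.8²) ≈ 2.9 units.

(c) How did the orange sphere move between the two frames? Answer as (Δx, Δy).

(-0.2, 0.9)

The orange sphere started near (9.8, 3.6) and ended near (9.6, 4.5).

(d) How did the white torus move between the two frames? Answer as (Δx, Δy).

(-1.9, -0.3)

From the two frames, the white torus sits at roughly (4.6, 3.6) before and (2.7, 3.3) after.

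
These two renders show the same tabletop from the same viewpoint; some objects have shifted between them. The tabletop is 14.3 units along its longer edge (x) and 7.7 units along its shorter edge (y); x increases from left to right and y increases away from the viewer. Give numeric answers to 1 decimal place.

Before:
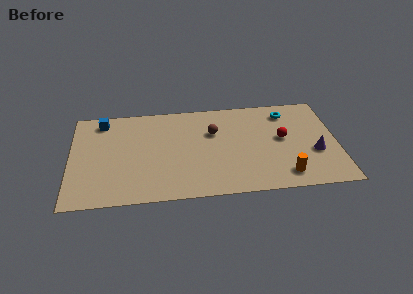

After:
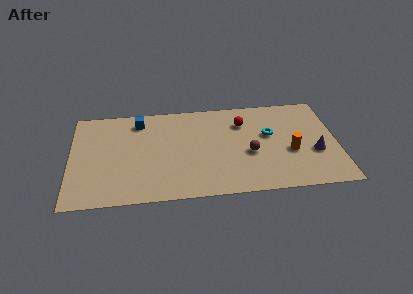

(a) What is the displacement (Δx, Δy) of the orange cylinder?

(0.4, 1.8)

The orange cylinder started near (11.4, 1.3) and ended near (11.8, 3.1).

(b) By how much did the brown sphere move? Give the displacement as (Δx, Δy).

(1.9, -1.9)

The brown sphere was at about (7.7, 5.1) and moved to about (9.6, 3.2).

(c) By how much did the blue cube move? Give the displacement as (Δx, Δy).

(2.0, -0.2)

The blue cube started near (1.7, 6.6) and ended near (3.7, 6.4).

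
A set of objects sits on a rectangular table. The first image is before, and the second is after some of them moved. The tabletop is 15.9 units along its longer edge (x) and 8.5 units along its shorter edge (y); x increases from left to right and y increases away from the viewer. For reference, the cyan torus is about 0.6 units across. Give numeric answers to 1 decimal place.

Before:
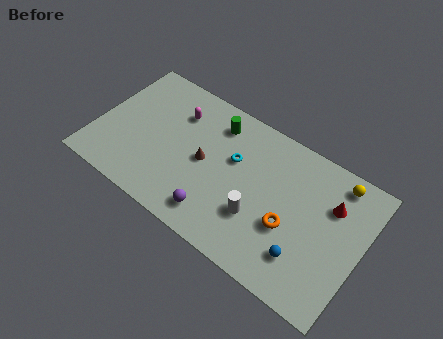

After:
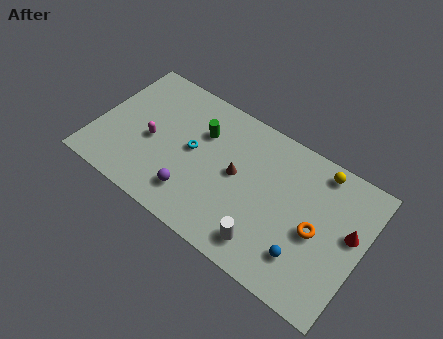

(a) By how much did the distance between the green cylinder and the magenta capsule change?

+1.0

They were about 2.4 units apart before and 3.4 after — 1.0 units further apart.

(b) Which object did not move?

the blue sphere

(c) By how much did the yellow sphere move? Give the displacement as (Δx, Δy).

(-1.1, 0.1)

From the two frames, the yellow sphere sits at roughly (14.0, 7.4) before and (12.9, 7.5) after.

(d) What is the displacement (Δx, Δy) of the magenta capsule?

(-1.1, -2.5)

From the two frames, the magenta capsule sits at roughly (4.4, 6.3) before and (3.3, 3.8) after.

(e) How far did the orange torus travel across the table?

1.6

The orange torus was near (11.8, 3.3) before and (13.3, 3.9) after, so it travelled √(1.5² + 0.6²) ≈ 1.6 units.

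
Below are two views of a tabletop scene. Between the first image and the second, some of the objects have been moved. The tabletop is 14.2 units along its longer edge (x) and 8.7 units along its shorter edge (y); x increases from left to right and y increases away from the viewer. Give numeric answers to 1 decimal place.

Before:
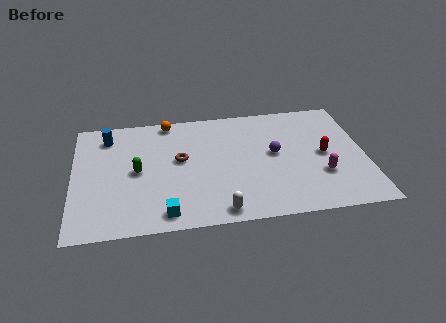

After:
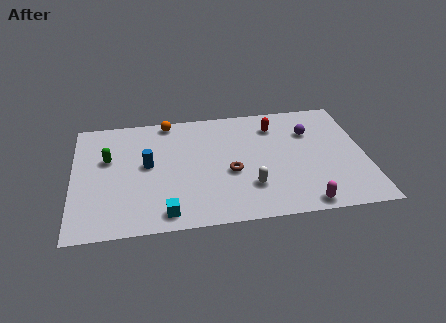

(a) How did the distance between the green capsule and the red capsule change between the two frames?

-0.8

The distance was about 9.1 in the first image and 8.3 in the second, so they moved 0.8 units closer together.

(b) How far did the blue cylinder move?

3.1

From (1.7, 7.1) to (3.6, 4.7), the blue cylinder covered √(1.9² + 2.4²) ≈ 3.1 units.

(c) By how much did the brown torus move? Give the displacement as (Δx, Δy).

(2.4, -1.3)

The brown torus was at about (5.2, 4.9) and moved to about (7.6, 3.6).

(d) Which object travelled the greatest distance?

the red capsule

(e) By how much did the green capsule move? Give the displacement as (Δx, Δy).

(-1.4, 1.1)

From the two frames, the green capsule sits at roughly (3.1, 4.3) before and (1.7, 5.4) after.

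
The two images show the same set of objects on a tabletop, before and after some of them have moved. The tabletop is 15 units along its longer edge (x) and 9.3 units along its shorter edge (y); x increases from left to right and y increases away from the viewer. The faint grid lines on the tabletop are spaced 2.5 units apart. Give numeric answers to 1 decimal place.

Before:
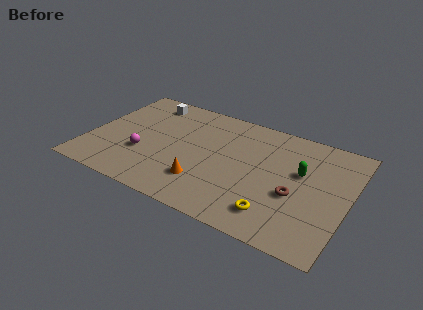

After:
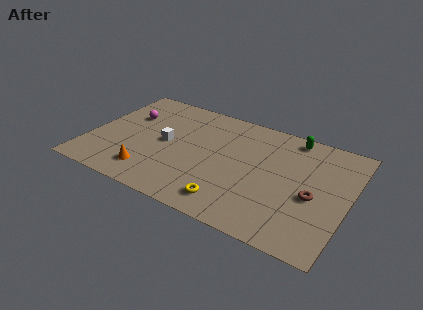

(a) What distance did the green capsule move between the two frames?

2.8

From (12.2, 5.6) to (11.4, 8.3), the green capsule covered √(0.8² + 2.7²) ≈ 2.8 units.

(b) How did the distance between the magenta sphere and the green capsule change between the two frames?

+0.5

Before: roughly 9.2 units apart; after: 9.7. That's 0.5 units further apart.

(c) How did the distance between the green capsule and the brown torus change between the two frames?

+2.7

The distance was about 1.9 in the first image and 4.6 in the second, so they moved 2.7 units further apart.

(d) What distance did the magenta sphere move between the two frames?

3.3

From (3.3, 3.2) to (1.9, 6.2), the magenta sphere covered √(1.4² + 3.0²) ≈ 3.3 units.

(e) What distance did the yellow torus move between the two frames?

2.5

The yellow torus was near (11.2, 1.8) before and (8.7, 1.5) after, so it travelled √(2.5² + 0.3²) ≈ 2.5 units.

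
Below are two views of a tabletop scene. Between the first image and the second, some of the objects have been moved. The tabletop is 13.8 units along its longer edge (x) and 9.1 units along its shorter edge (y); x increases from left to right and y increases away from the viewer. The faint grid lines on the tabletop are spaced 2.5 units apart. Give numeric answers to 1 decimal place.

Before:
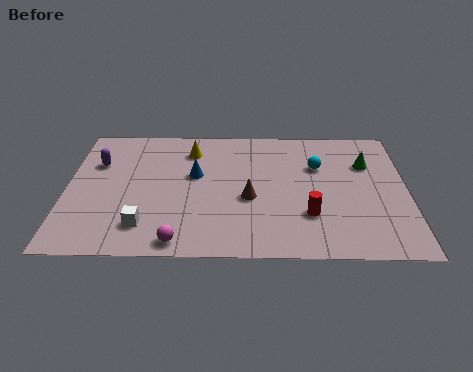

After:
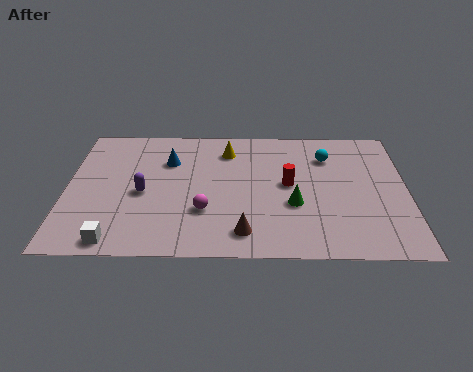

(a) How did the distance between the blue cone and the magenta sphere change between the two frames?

-0.7

The distance was about 4.5 in the first image and 3.8 in the second, so they moved 0.7 units closer together.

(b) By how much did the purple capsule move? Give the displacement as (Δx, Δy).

(1.9, -2.1)

The purple capsule started near (1.2, 6.2) and ended near (3.1, 4.1).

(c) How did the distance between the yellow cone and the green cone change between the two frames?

-2.6

Before: roughly 7.3 units apart; after: 4.7. That's 2.6 units closer together.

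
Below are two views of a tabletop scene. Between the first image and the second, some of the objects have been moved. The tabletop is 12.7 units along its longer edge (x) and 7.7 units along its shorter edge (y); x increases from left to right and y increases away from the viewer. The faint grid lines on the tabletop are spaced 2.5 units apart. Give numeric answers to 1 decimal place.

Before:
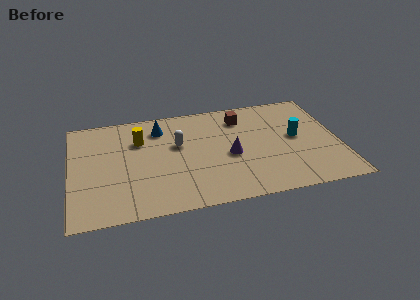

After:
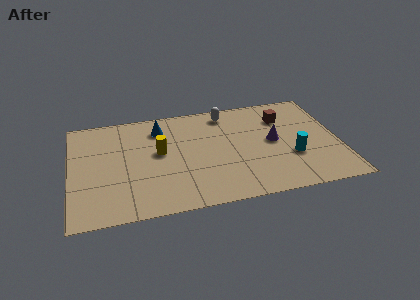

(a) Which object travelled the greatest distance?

the white capsule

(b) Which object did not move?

the blue cone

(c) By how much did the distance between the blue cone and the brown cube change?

+2.0

The distance was about 3.9 in the first image and 5.9 in the second, so they moved 2.0 units further apart.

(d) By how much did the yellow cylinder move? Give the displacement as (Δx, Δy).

(0.9, -1.1)

From the two frames, the yellow cylinder sits at roughly (3.3, 5.4) before and (4.2, 4.3) after.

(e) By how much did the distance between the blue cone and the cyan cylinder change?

+0.3

They were about 6.7 units apart before and 7.0 after — 0.3 units further apart.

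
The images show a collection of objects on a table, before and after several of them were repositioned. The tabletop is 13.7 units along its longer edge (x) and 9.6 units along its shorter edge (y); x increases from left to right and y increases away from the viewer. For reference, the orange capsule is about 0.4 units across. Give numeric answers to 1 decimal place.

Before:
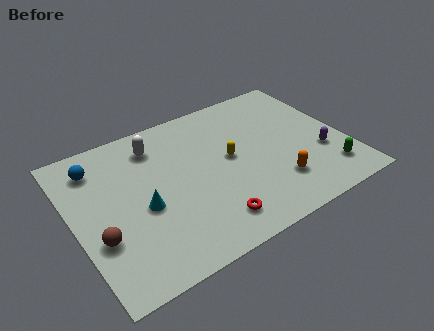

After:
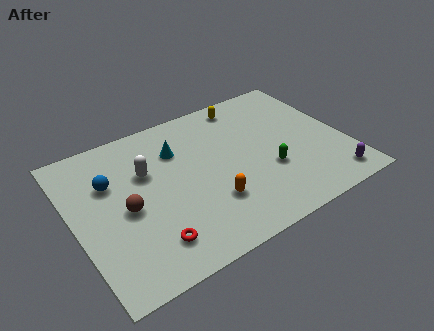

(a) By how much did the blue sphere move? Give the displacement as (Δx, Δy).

(0.5, -1.3)

From the two frames, the blue sphere sits at roughly (1.5, 7.7) before and (2.0, 6.4) after.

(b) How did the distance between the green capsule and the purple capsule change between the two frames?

+2.2

They were about 1.4 units apart before and 3.6 after — 2.2 units further apart.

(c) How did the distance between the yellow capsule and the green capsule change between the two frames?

-0.5

They were about 5.5 units apart before and 5.0 after — 0.5 units closer together.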